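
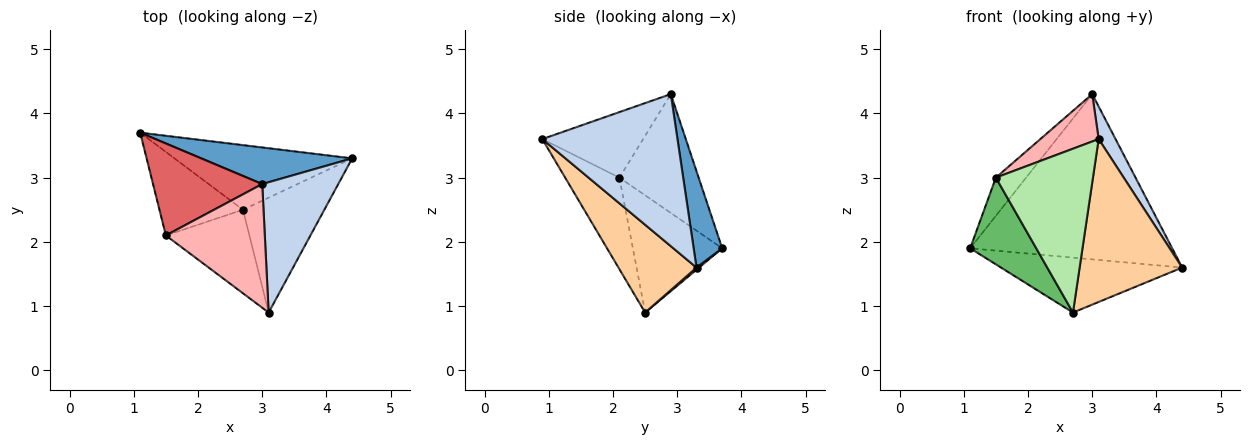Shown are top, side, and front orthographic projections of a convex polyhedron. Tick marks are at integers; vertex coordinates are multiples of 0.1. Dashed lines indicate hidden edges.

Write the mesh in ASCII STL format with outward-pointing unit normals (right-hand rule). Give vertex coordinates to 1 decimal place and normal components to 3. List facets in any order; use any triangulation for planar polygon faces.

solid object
 facet normal 0.137 0.967 0.214
  outer loop
   vertex 3.0 2.9 4.3
   vertex 4.4 3.3 1.6
   vertex 1.1 3.7 1.9
  endloop
 endfacet
 facet normal 0.889 -0.111 0.444
  outer loop
   vertex 3.0 2.9 4.3
   vertex 3.1 0.9 3.6
   vertex 4.4 3.3 1.6
  endloop
 endfacet
 facet normal 0.009 0.647 -0.762
  outer loop
   vertex 2.7 2.5 0.9
   vertex 1.1 3.7 1.9
   vertex 4.4 3.3 1.6
  endloop
 endfacet
 facet normal 0.528 -0.694 -0.489
  outer loop
   vertex 2.7 2.5 0.9
   vertex 4.4 3.3 1.6
   vertex 3.1 0.9 3.6
  endloop
 endfacet
 facet normal -0.698 -0.516 -0.497
  outer loop
   vertex 1.5 2.1 3.0
   vertex 1.1 3.7 1.9
   vertex 2.7 2.5 0.9
  endloop
 endfacet
 facet normal -0.446 -0.798 -0.407
  outer loop
   vertex 1.5 2.1 3.0
   vertex 2.7 2.5 0.9
   vertex 3.1 0.9 3.6
  endloop
 endfacet
 facet normal -0.709 0.271 0.651
  outer loop
   vertex 1.5 2.1 3.0
   vertex 3.0 2.9 4.3
   vertex 1.1 3.7 1.9
  endloop
 endfacet
 facet normal -0.526 -0.304 0.794
  outer loop
   vertex 1.5 2.1 3.0
   vertex 3.1 0.9 3.6
   vertex 3.0 2.9 4.3
  endloop
 endfacet
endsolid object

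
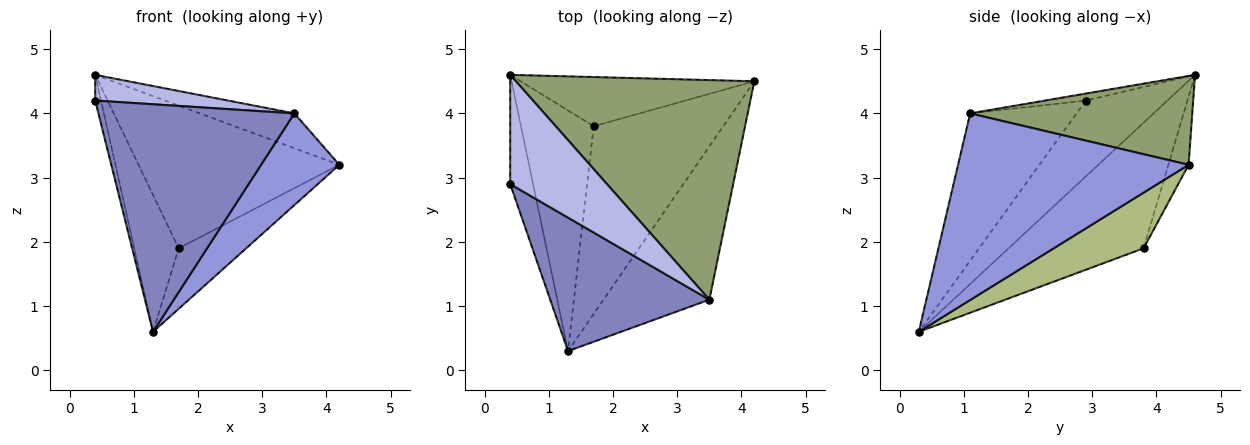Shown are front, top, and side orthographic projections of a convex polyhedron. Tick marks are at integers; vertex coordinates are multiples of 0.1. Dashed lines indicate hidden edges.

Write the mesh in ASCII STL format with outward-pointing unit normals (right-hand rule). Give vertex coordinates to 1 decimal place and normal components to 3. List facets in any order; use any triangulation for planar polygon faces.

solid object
 facet normal -0.955 0.068 -0.288
  outer loop
   vertex 0.4 4.6 4.6
   vertex 1.3 0.3 0.6
   vertex 0.4 2.9 4.2
  endloop
 endfacet
 facet normal -0.424 -0.781 0.458
  outer loop
   vertex 3.5 1.1 4.0
   vertex 0.4 2.9 4.2
   vertex 1.3 0.3 0.6
  endloop
 endfacet
 facet normal 0.834 -0.283 -0.473
  outer loop
   vertex 3.5 1.1 4.0
   vertex 1.3 0.3 0.6
   vertex 4.2 4.5 3.2
  endloop
 endfacet
 facet normal -0.070 -0.228 0.971
  outer loop
   vertex 3.5 1.1 4.0
   vertex 0.4 4.6 4.6
   vertex 0.4 2.9 4.2
  endloop
 endfacet
 facet normal 0.345 0.147 0.927
  outer loop
   vertex 3.5 1.1 4.0
   vertex 4.2 4.5 3.2
   vertex 0.4 4.6 4.6
  endloop
 endfacet
 facet normal 0.379 0.284 -0.881
  outer loop
   vertex 1.7 3.8 1.9
   vertex 4.2 4.5 3.2
   vertex 1.3 0.3 0.6
  endloop
 endfacet
 facet normal -0.095 0.941 -0.324
  outer loop
   vertex 1.7 3.8 1.9
   vertex 0.4 4.6 4.6
   vertex 4.2 4.5 3.2
  endloop
 endfacet
 facet normal -0.832 0.274 -0.482
  outer loop
   vertex 1.7 3.8 1.9
   vertex 1.3 0.3 0.6
   vertex 0.4 4.6 4.6
  endloop
 endfacet
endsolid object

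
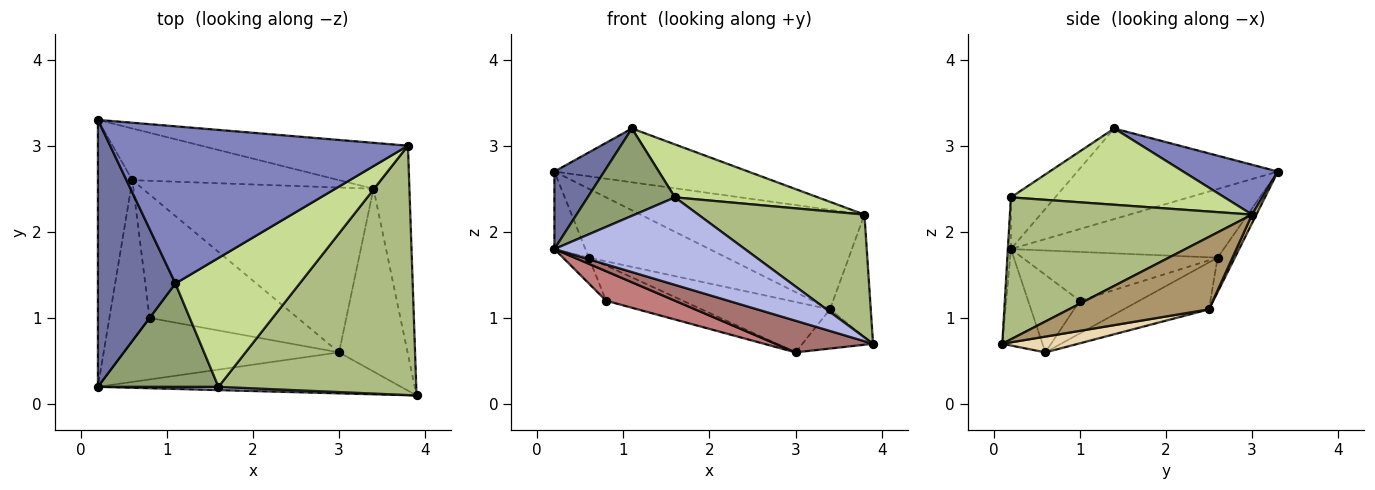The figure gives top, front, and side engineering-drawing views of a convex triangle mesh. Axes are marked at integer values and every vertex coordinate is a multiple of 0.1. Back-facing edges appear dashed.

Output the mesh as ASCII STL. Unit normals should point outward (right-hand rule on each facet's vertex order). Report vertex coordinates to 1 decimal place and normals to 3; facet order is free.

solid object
 facet normal -0.747 -0.185 0.639
  outer loop
   vertex 1.1 1.4 3.2
   vertex 0.2 3.3 2.7
   vertex 0.2 0.2 1.8
  endloop
 endfacet
 facet normal 0.156 0.320 0.934
  outer loop
   vertex 3.8 3.0 2.2
   vertex 0.2 3.3 2.7
   vertex 1.1 1.4 3.2
  endloop
 endfacet
 facet normal -0.886 0.129 -0.445
  outer loop
   vertex 0.6 2.6 1.7
   vertex 0.2 0.2 1.8
   vertex 0.2 3.3 2.7
  endloop
 endfacet
 facet normal -0.016 -0.999 0.037
  outer loop
   vertex 1.6 0.2 2.4
   vertex 0.2 0.2 1.8
   vertex 3.9 0.1 0.7
  endloop
 endfacet
 facet normal -0.311 -0.614 0.726
  outer loop
   vertex 1.6 0.2 2.4
   vertex 1.1 1.4 3.2
   vertex 0.2 0.2 1.8
  endloop
 endfacet
 facet normal 0.541 -0.371 0.754
  outer loop
   vertex 1.6 0.2 2.4
   vertex 3.9 0.1 0.7
   vertex 3.8 3.0 2.2
  endloop
 endfacet
 facet normal 0.494 -0.330 0.804
  outer loop
   vertex 1.6 0.2 2.4
   vertex 3.8 3.0 2.2
   vertex 1.1 1.4 3.2
  endloop
 endfacet
 facet normal -0.768 0.102 -0.632
  outer loop
   vertex 0.8 1.0 1.2
   vertex 0.2 0.2 1.8
   vertex 0.6 2.6 1.7
  endloop
 endfacet
 facet normal 0.867 0.252 -0.430
  outer loop
   vertex 3.4 2.5 1.1
   vertex 3.8 3.0 2.2
   vertex 3.9 0.1 0.7
  endloop
 endfacet
 facet normal 0.017 0.908 -0.419
  outer loop
   vertex 3.4 2.5 1.1
   vertex 0.2 3.3 2.7
   vertex 3.8 3.0 2.2
  endloop
 endfacet
 facet normal -0.100 0.796 -0.597
  outer loop
   vertex 3.4 2.5 1.1
   vertex 0.6 2.6 1.7
   vertex 0.2 3.3 2.7
  endloop
 endfacet
 facet normal 0.220 0.205 -0.954
  outer loop
   vertex 3.0 0.6 0.6
   vertex 3.4 2.5 1.1
   vertex 3.9 0.1 0.7
  endloop
 endfacet
 facet normal -0.244 -0.593 -0.767
  outer loop
   vertex 3.0 0.6 0.6
   vertex 3.9 0.1 0.7
   vertex 0.2 0.2 1.8
  endloop
 endfacet
 facet normal -0.309 -0.412 -0.857
  outer loop
   vertex 3.0 0.6 0.6
   vertex 0.2 0.2 1.8
   vertex 0.8 1.0 1.2
  endloop
 endfacet
 facet normal -0.208 0.268 -0.941
  outer loop
   vertex 3.0 0.6 0.6
   vertex 0.8 1.0 1.2
   vertex 0.6 2.6 1.7
  endloop
 endfacet
 facet normal -0.191 0.287 -0.939
  outer loop
   vertex 3.0 0.6 0.6
   vertex 0.6 2.6 1.7
   vertex 3.4 2.5 1.1
  endloop
 endfacet
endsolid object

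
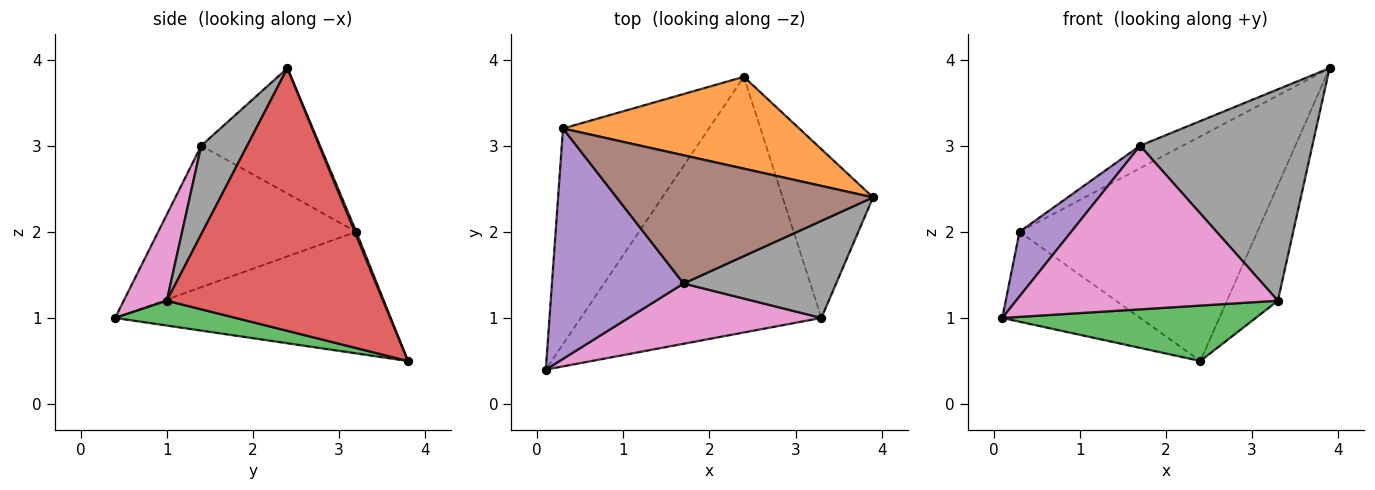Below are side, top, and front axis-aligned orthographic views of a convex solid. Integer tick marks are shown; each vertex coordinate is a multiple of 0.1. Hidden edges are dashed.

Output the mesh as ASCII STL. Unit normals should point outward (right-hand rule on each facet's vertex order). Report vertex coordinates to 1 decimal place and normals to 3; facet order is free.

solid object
 facet normal -0.610 0.305 -0.732
  outer loop
   vertex 0.3 3.2 2.0
   vertex 2.4 3.8 0.5
   vertex 0.1 0.4 1.0
  endloop
 endfacet
 facet normal 0.006 0.926 0.379
  outer loop
   vertex 0.3 3.2 2.0
   vertex 3.9 2.4 3.9
   vertex 2.4 3.8 0.5
  endloop
 endfacet
 facet normal 0.100 -0.211 -0.972
  outer loop
   vertex 3.3 1.0 1.2
   vertex 0.1 0.4 1.0
   vertex 2.4 3.8 0.5
  endloop
 endfacet
 facet normal 0.923 0.217 -0.318
  outer loop
   vertex 3.3 1.0 1.2
   vertex 2.4 3.8 0.5
   vertex 3.9 2.4 3.9
  endloop
 endfacet
 facet normal -0.719 -0.188 0.669
  outer loop
   vertex 1.7 1.4 3.0
   vertex 0.3 3.2 2.0
   vertex 0.1 0.4 1.0
  endloop
 endfacet
 facet normal -0.434 0.156 0.887
  outer loop
   vertex 1.7 1.4 3.0
   vertex 3.9 2.4 3.9
   vertex 0.3 3.2 2.0
  endloop
 endfacet
 facet normal 0.153 -0.927 0.342
  outer loop
   vertex 1.7 1.4 3.0
   vertex 0.1 0.4 1.0
   vertex 3.3 1.0 1.2
  endloop
 endfacet
 facet normal 0.236 -0.883 0.406
  outer loop
   vertex 1.7 1.4 3.0
   vertex 3.3 1.0 1.2
   vertex 3.9 2.4 3.9
  endloop
 endfacet
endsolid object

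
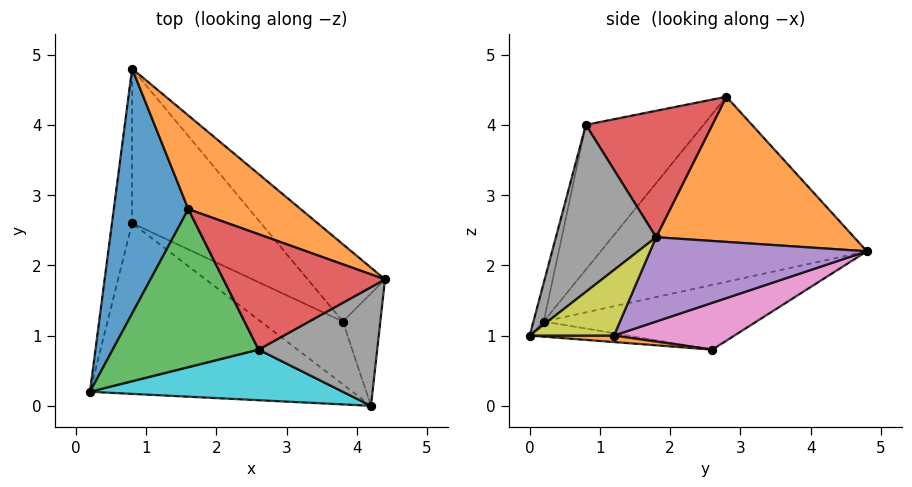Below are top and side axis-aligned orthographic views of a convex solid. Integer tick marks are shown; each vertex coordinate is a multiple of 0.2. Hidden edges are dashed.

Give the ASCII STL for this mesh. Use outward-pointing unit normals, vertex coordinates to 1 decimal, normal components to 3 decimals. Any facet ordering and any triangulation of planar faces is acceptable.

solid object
 facet normal -0.927 0.040 0.373
  outer loop
   vertex 1.6 2.8 4.4
   vertex 0.8 4.8 2.2
   vertex 0.2 0.2 1.2
  endloop
 endfacet
 facet normal 0.562 0.703 0.435
  outer loop
   vertex 1.6 2.8 4.4
   vertex 4.4 1.8 2.4
   vertex 0.8 4.8 2.2
  endloop
 endfacet
 facet normal -0.632 -0.443 0.636
  outer loop
   vertex 2.6 0.8 4.0
   vertex 1.6 2.8 4.4
   vertex 0.2 0.2 1.2
  endloop
 endfacet
 facet normal 0.609 0.149 0.779
  outer loop
   vertex 2.6 0.8 4.0
   vertex 4.4 1.8 2.4
   vertex 1.6 2.8 4.4
  endloop
 endfacet
 facet normal 0.565 0.643 -0.518
  outer loop
   vertex 3.8 1.2 1.0
   vertex 0.8 4.8 2.2
   vertex 4.4 1.8 2.4
  endloop
 endfacet
 facet normal -0.938 0.186 -0.292
  outer loop
   vertex 0.8 2.6 0.8
   vertex 0.2 0.2 1.2
   vertex 0.8 4.8 2.2
  endloop
 endfacet
 facet normal 0.293 0.513 -0.807
  outer loop
   vertex 0.8 2.6 0.8
   vertex 0.8 4.8 2.2
   vertex 3.8 1.2 1.0
  endloop
 endfacet
 facet normal 0.717 -0.476 0.509
  outer loop
   vertex 4.2 0.0 1.0
   vertex 4.4 1.8 2.4
   vertex 2.6 0.8 4.0
  endloop
 endfacet
 facet normal 0.834 0.278 -0.477
  outer loop
   vertex 4.2 0.0 1.0
   vertex 3.8 1.2 1.0
   vertex 4.4 1.8 2.4
  endloop
 endfacet
 facet normal -0.037 -0.970 0.239
  outer loop
   vertex 4.2 0.0 1.0
   vertex 2.6 0.8 4.0
   vertex 0.2 0.2 1.2
  endloop
 endfacet
 facet normal -0.057 -0.150 -0.987
  outer loop
   vertex 4.2 0.0 1.0
   vertex 0.2 0.2 1.2
   vertex 0.8 2.6 0.8
  endloop
 endfacet
 facet normal 0.079 0.026 -0.997
  outer loop
   vertex 4.2 0.0 1.0
   vertex 0.8 2.6 0.8
   vertex 3.8 1.2 1.0
  endloop
 endfacet
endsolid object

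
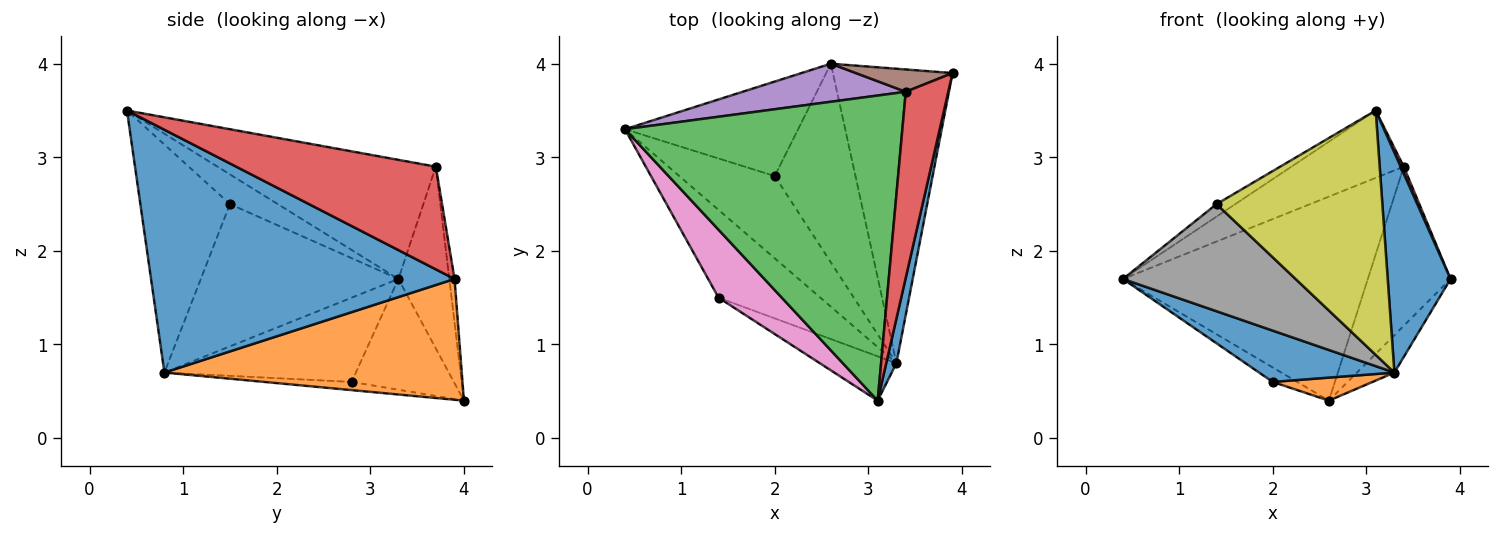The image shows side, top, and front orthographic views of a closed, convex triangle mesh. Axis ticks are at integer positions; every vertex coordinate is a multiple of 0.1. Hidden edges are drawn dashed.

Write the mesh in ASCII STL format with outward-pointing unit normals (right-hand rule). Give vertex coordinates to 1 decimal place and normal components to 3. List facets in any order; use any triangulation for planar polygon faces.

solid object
 facet normal 0.978 -0.203 0.041
  outer loop
   vertex 3.3 0.8 0.7
   vertex 3.9 3.9 1.7
   vertex 3.1 0.4 3.5
  endloop
 endfacet
 facet normal 0.708 0.089 -0.701
  outer loop
   vertex 3.3 0.8 0.7
   vertex 2.6 4.0 0.4
   vertex 3.9 3.9 1.7
  endloop
 endfacet
 facet normal -0.387 0.199 0.900
  outer loop
   vertex 3.4 3.7 2.9
   vertex 0.4 3.3 1.7
   vertex 3.1 0.4 3.5
  endloop
 endfacet
 facet normal 0.924 -0.014 0.383
  outer loop
   vertex 3.4 3.7 2.9
   vertex 3.1 0.4 3.5
   vertex 3.9 3.9 1.7
  endloop
 endfacet
 facet normal -0.200 0.963 0.180
  outer loop
   vertex 3.4 3.7 2.9
   vertex 2.6 4.0 0.4
   vertex 0.4 3.3 1.7
  endloop
 endfacet
 facet normal -0.063 0.988 0.139
  outer loop
   vertex 3.4 3.7 2.9
   vertex 3.9 3.9 1.7
   vertex 2.6 4.0 0.4
  endloop
 endfacet
 facet normal -0.419 0.164 0.893
  outer loop
   vertex 1.4 1.5 2.5
   vertex 3.1 0.4 3.5
   vertex 0.4 3.3 1.7
  endloop
 endfacet
 facet normal -0.663 -0.579 -0.474
  outer loop
   vertex 1.4 1.5 2.5
   vertex 0.4 3.3 1.7
   vertex 3.3 0.8 0.7
  endloop
 endfacet
 facet normal -0.469 -0.869 -0.158
  outer loop
   vertex 1.4 1.5 2.5
   vertex 3.3 0.8 0.7
   vertex 3.1 0.4 3.5
  endloop
 endfacet
 facet normal -0.534 0.128 -0.835
  outer loop
   vertex 2.0 2.8 0.6
   vertex 0.4 3.3 1.7
   vertex 2.6 4.0 0.4
  endloop
 endfacet
 facet normal -0.599 -0.424 -0.679
  outer loop
   vertex 2.0 2.8 0.6
   vertex 3.3 0.8 0.7
   vertex 0.4 3.3 1.7
  endloop
 endfacet
 facet normal -0.100 -0.115 -0.988
  outer loop
   vertex 2.0 2.8 0.6
   vertex 2.6 4.0 0.4
   vertex 3.3 0.8 0.7
  endloop
 endfacet
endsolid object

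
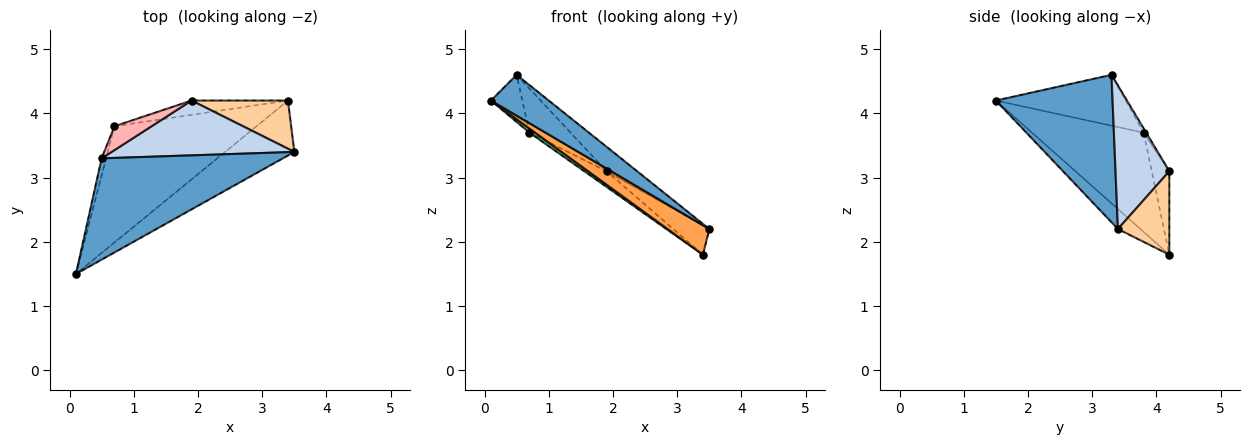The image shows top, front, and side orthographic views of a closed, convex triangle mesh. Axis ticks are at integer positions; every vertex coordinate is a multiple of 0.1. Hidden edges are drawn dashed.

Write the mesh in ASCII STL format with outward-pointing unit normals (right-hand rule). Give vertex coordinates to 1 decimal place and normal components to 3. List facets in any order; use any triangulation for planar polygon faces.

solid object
 facet normal 0.602 -0.298 0.740
  outer loop
   vertex 0.5 3.3 4.6
   vertex 0.1 1.5 4.2
   vertex 3.5 3.4 2.2
  endloop
 endfacet
 facet normal 0.583 0.331 0.742
  outer loop
   vertex 0.5 3.3 4.6
   vertex 3.5 3.4 2.2
   vertex 1.9 4.2 3.1
  endloop
 endfacet
 facet normal -0.247 -0.458 -0.854
  outer loop
   vertex 3.4 4.2 1.8
   vertex 3.5 3.4 2.2
   vertex 0.1 1.5 4.2
  endloop
 endfacet
 facet normal 0.595 0.418 0.687
  outer loop
   vertex 3.4 4.2 1.8
   vertex 1.9 4.2 3.1
   vertex 3.5 3.4 2.2
  endloop
 endfacet
 facet normal -0.572 -0.029 -0.819
  outer loop
   vertex 0.7 3.8 3.7
   vertex 3.4 4.2 1.8
   vertex 0.1 1.5 4.2
  endloop
 endfacet
 facet normal -0.504 0.639 -0.581
  outer loop
   vertex 0.7 3.8 3.7
   vertex 1.9 4.2 3.1
   vertex 3.4 4.2 1.8
  endloop
 endfacet
 facet normal -0.968 0.234 -0.085
  outer loop
   vertex 0.7 3.8 3.7
   vertex 0.1 1.5 4.2
   vertex 0.5 3.3 4.6
  endloop
 endfacet
 facet normal -0.055 0.878 0.476
  outer loop
   vertex 0.7 3.8 3.7
   vertex 0.5 3.3 4.6
   vertex 1.9 4.2 3.1
  endloop
 endfacet
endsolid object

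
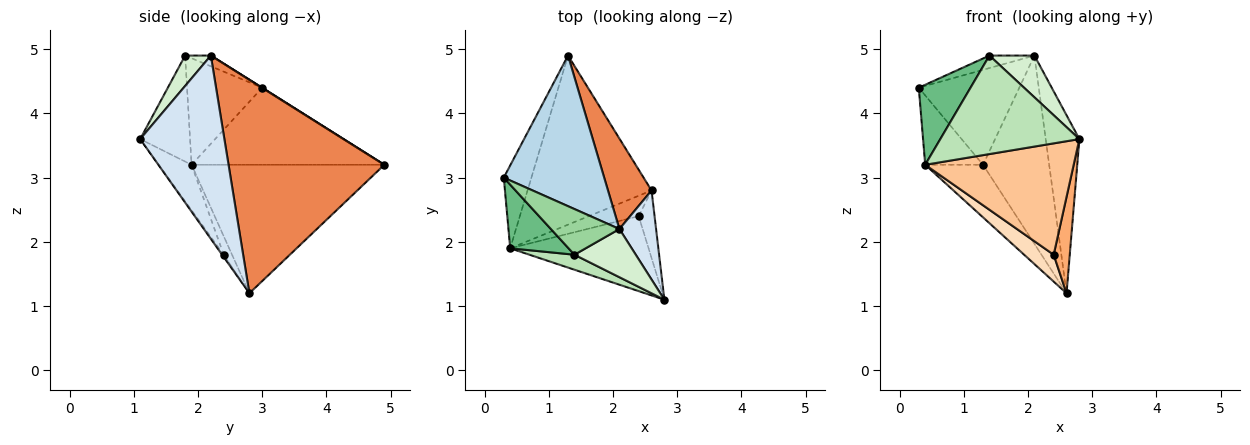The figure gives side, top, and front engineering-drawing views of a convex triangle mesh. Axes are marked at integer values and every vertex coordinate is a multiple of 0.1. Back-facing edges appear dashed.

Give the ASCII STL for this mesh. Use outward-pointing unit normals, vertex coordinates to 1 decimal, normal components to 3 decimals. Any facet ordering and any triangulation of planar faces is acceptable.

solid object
 facet normal -0.906 0.272 -0.325
  outer loop
   vertex 0.4 1.9 3.2
   vertex 0.3 3.0 4.4
   vertex 1.3 4.9 3.2
  endloop
 endfacet
 facet normal -0.703 0.211 -0.679
  outer loop
   vertex 0.4 1.9 3.2
   vertex 1.3 4.9 3.2
   vertex 2.6 2.8 1.2
  endloop
 endfacet
 facet normal 0.002 0.533 0.846
  outer loop
   vertex 2.1 2.2 4.9
   vertex 1.3 4.9 3.2
   vertex 0.3 3.0 4.4
  endloop
 endfacet
 facet normal 0.913 0.365 0.183
  outer loop
   vertex 2.1 2.2 4.9
   vertex 2.8 1.1 3.6
   vertex 2.6 2.8 1.2
  endloop
 endfacet
 facet normal 0.905 0.384 0.185
  outer loop
   vertex 2.1 2.2 4.9
   vertex 2.6 2.8 1.2
   vertex 1.3 4.9 3.2
  endloop
 endfacet
 facet normal -0.082 -0.816 -0.572
  outer loop
   vertex 2.4 2.4 1.8
   vertex 2.6 2.8 1.2
   vertex 2.8 1.1 3.6
  endloop
 endfacet
 facet normal -0.180 -0.816 -0.549
  outer loop
   vertex 2.4 2.4 1.8
   vertex 2.8 1.1 3.6
   vertex 0.4 1.9 3.2
  endloop
 endfacet
 facet normal -0.219 -0.776 -0.591
  outer loop
   vertex 2.4 2.4 1.8
   vertex 0.4 1.9 3.2
   vertex 2.6 2.8 1.2
  endloop
 endfacet
 facet normal -0.751 -0.517 0.411
  outer loop
   vertex 1.4 1.8 4.9
   vertex 0.3 3.0 4.4
   vertex 0.4 1.9 3.2
  endloop
 endfacet
 facet normal -0.149 0.261 0.954
  outer loop
   vertex 1.4 1.8 4.9
   vertex 2.1 2.2 4.9
   vertex 0.3 3.0 4.4
  endloop
 endfacet
 facet normal -0.334 -0.932 0.142
  outer loop
   vertex 1.4 1.8 4.9
   vertex 0.4 1.9 3.2
   vertex 2.8 1.1 3.6
  endloop
 endfacet
 facet normal 0.351 -0.613 0.708
  outer loop
   vertex 1.4 1.8 4.9
   vertex 2.8 1.1 3.6
   vertex 2.1 2.2 4.9
  endloop
 endfacet
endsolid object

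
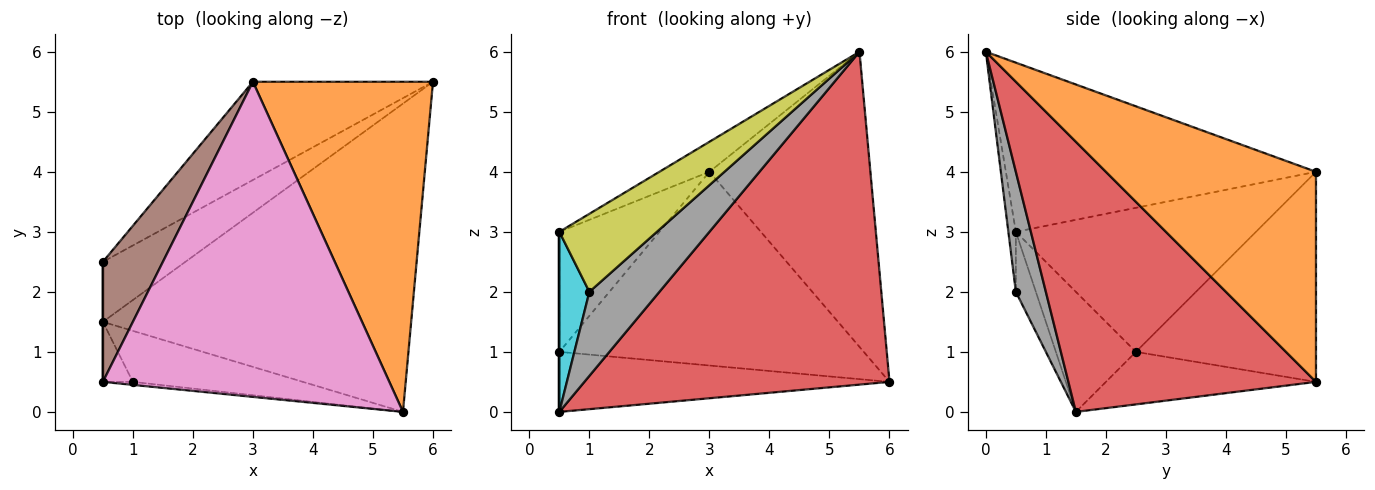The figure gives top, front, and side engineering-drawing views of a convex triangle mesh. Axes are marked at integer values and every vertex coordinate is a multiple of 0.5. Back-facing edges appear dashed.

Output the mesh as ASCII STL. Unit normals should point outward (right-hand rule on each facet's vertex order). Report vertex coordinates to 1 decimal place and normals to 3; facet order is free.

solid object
 facet normal -0.467 0.789 -0.400
  outer loop
   vertex 3.0 5.5 4.0
   vertex 6.0 5.5 0.5
   vertex 0.5 2.5 1.0
  endloop
 endfacet
 facet normal 0.656 0.503 0.563
  outer loop
   vertex 3.0 5.5 4.0
   vertex 5.5 0.0 6.0
   vertex 6.0 5.5 0.5
  endloop
 endfacet
 facet normal -0.410 0.645 -0.645
  outer loop
   vertex 0.5 1.5 0.0
   vertex 0.5 2.5 1.0
   vertex 6.0 5.5 0.5
  endloop
 endfacet
 facet normal 0.512 -0.630 -0.584
  outer loop
   vertex 0.5 1.5 0.0
   vertex 6.0 5.5 0.5
   vertex 5.5 0.0 6.0
  endloop
 endfacet
 facet normal -1.000 0.000 0.000
  outer loop
   vertex 0.5 0.5 3.0
   vertex 0.5 2.5 1.0
   vertex 0.5 1.5 0.0
  endloop
 endfacet
 facet normal -0.862 0.359 0.359
  outer loop
   vertex 0.5 0.5 3.0
   vertex 3.0 5.5 4.0
   vertex 0.5 2.5 1.0
  endloop
 endfacet
 facet normal -0.507 0.082 0.858
  outer loop
   vertex 0.5 0.5 3.0
   vertex 5.5 0.0 6.0
   vertex 3.0 5.5 4.0
  endloop
 endfacet
 facet normal 0.344 -0.803 -0.487
  outer loop
   vertex 1.0 0.5 2.0
   vertex 0.5 1.5 0.0
   vertex 5.5 0.0 6.0
  endloop
 endfacet
 facet normal -0.077 -0.996 -0.038
  outer loop
   vertex 1.0 0.5 2.0
   vertex 5.5 0.0 6.0
   vertex 0.5 0.5 3.0
  endloop
 endfacet
 facet normal -0.535 -0.802 -0.267
  outer loop
   vertex 1.0 0.5 2.0
   vertex 0.5 0.5 3.0
   vertex 0.5 1.5 0.0
  endloop
 endfacet
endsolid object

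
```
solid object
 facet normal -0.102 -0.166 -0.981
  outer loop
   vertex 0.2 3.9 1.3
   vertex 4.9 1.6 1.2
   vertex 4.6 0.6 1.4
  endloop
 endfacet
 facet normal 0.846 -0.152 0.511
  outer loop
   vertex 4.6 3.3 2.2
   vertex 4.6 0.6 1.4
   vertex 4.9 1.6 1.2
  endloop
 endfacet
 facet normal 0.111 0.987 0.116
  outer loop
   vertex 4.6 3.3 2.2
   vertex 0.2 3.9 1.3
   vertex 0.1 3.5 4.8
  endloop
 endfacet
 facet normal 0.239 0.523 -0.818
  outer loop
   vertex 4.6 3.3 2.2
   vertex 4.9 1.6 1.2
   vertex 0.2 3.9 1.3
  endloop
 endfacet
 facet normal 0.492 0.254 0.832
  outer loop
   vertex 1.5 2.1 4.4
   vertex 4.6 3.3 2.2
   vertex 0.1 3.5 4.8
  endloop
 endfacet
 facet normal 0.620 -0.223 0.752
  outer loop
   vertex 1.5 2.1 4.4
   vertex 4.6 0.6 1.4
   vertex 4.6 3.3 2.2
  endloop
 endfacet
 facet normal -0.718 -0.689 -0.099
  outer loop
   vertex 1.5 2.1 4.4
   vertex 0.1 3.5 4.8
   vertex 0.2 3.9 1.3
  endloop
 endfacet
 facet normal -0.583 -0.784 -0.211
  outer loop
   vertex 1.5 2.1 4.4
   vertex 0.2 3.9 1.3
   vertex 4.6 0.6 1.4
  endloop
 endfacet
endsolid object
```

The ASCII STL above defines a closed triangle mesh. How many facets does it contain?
8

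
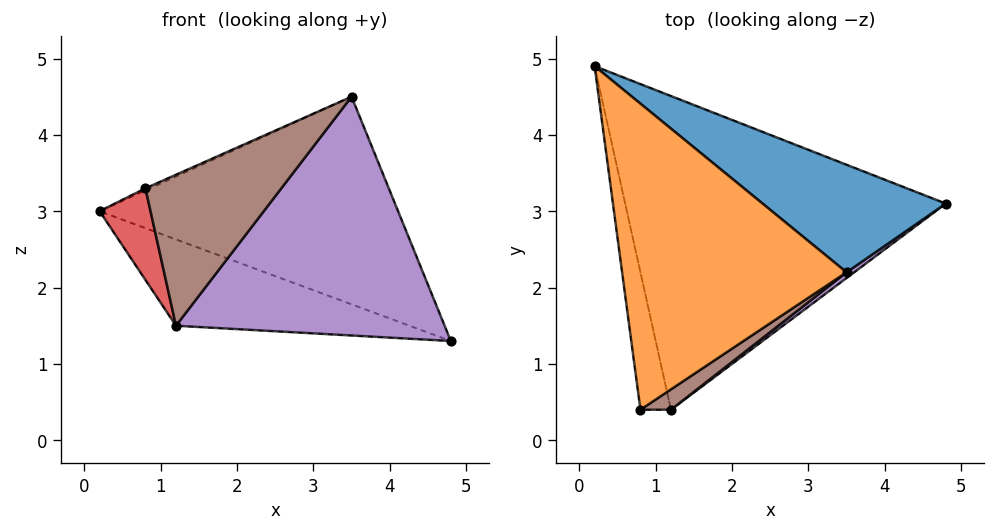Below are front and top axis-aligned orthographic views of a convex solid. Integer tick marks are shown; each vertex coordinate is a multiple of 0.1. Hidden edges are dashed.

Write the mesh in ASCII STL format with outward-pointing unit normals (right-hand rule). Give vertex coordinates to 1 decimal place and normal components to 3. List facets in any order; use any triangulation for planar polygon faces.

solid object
 facet normal 0.460 0.789 0.408
  outer loop
   vertex 3.5 2.2 4.5
   vertex 4.8 3.1 1.3
   vertex 0.2 4.9 3.0
  endloop
 endfacet
 facet normal -0.410 0.006 0.912
  outer loop
   vertex 3.5 2.2 4.5
   vertex 0.2 4.9 3.0
   vertex 0.8 0.4 3.3
  endloop
 endfacet
 facet normal -0.245 0.257 -0.935
  outer loop
   vertex 1.2 0.4 1.5
   vertex 0.2 4.9 3.0
   vertex 4.8 3.1 1.3
  endloop
 endfacet
 facet normal -0.966 -0.143 -0.215
  outer loop
   vertex 1.2 0.4 1.5
   vertex 0.8 0.4 3.3
   vertex 0.2 4.9 3.0
  endloop
 endfacet
 facet normal 0.601 -0.799 0.019
  outer loop
   vertex 1.2 0.4 1.5
   vertex 4.8 3.1 1.3
   vertex 3.5 2.2 4.5
  endloop
 endfacet
 facet normal 0.515 -0.849 0.115
  outer loop
   vertex 1.2 0.4 1.5
   vertex 3.5 2.2 4.5
   vertex 0.8 0.4 3.3
  endloop
 endfacet
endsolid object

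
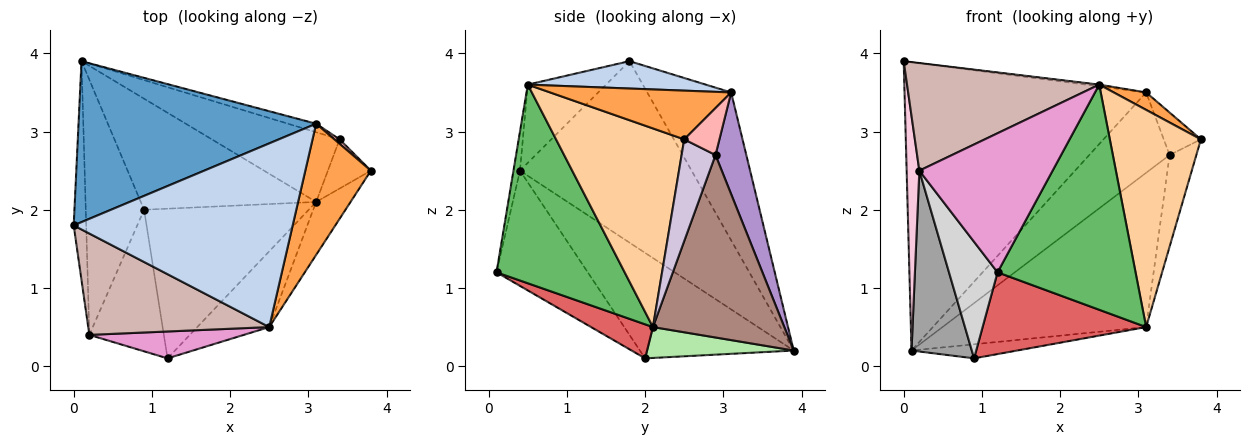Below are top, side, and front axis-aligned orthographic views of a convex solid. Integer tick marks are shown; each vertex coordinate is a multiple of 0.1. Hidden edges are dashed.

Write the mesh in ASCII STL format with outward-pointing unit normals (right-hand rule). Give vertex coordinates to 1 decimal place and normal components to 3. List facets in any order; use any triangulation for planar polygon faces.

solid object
 facet normal -0.290 0.836 0.466
  outer loop
   vertex 3.1 3.1 3.5
   vertex 0.1 3.9 0.2
   vertex 0.0 1.8 3.9
  endloop
 endfacet
 facet normal 0.124 0.010 0.992
  outer loop
   vertex 2.5 0.5 3.6
   vertex 3.1 3.1 3.5
   vertex 0.0 1.8 3.9
  endloop
 endfacet
 facet normal 0.593 -0.106 0.798
  outer loop
   vertex 2.5 0.5 3.6
   vertex 3.8 2.5 2.9
   vertex 3.1 3.1 3.5
  endloop
 endfacet
 facet normal 0.807 -0.574 -0.140
  outer loop
   vertex 2.5 0.5 3.6
   vertex 3.1 2.1 0.5
   vertex 3.8 2.5 2.9
  endloop
 endfacet
 facet normal 0.661 -0.711 -0.239
  outer loop
   vertex 2.5 0.5 3.6
   vertex 1.2 0.1 1.2
   vertex 3.1 2.1 0.5
  endloop
 endfacet
 facet normal 0.172 0.124 -0.977
  outer loop
   vertex 0.9 2.0 0.1
   vertex 0.1 3.9 0.2
   vertex 3.1 2.1 0.5
  endloop
 endfacet
 facet normal 0.178 -0.472 -0.863
  outer loop
   vertex 0.9 2.0 0.1
   vertex 3.1 2.1 0.5
   vertex 1.2 0.1 1.2
  endloop
 endfacet
 facet normal 0.686 0.724 0.076
  outer loop
   vertex 3.4 2.9 2.7
   vertex 3.1 3.1 3.5
   vertex 3.8 2.5 2.9
  endloop
 endfacet
 facet normal 0.356 0.929 -0.099
  outer loop
   vertex 3.4 2.9 2.7
   vertex 0.1 3.9 0.2
   vertex 3.1 3.1 3.5
  endloop
 endfacet
 facet normal 0.745 0.588 -0.315
  outer loop
   vertex 3.4 2.9 2.7
   vertex 3.8 2.5 2.9
   vertex 3.1 2.1 0.5
  endloop
 endfacet
 facet normal 0.507 0.786 -0.355
  outer loop
   vertex 3.4 2.9 2.7
   vertex 3.1 2.1 0.5
   vertex 0.1 3.9 0.2
  endloop
 endfacet
 facet normal -0.284 -0.698 0.657
  outer loop
   vertex 0.2 0.4 2.5
   vertex 2.5 0.5 3.6
   vertex 0.0 1.8 3.9
  endloop
 endfacet
 facet normal -0.048 -0.981 0.189
  outer loop
   vertex 0.2 0.4 2.5
   vertex 1.2 0.1 1.2
   vertex 2.5 0.5 3.6
  endloop
 endfacet
 facet normal -0.995 -0.074 -0.069
  outer loop
   vertex 0.2 0.4 2.5
   vertex 0.0 1.8 3.9
   vertex 0.1 3.9 0.2
  endloop
 endfacet
 facet normal -0.828 -0.324 -0.458
  outer loop
   vertex 0.2 0.4 2.5
   vertex 0.1 3.9 0.2
   vertex 0.9 2.0 0.1
  endloop
 endfacet
 facet normal -0.767 -0.408 -0.496
  outer loop
   vertex 0.2 0.4 2.5
   vertex 0.9 2.0 0.1
   vertex 1.2 0.1 1.2
  endloop
 endfacet
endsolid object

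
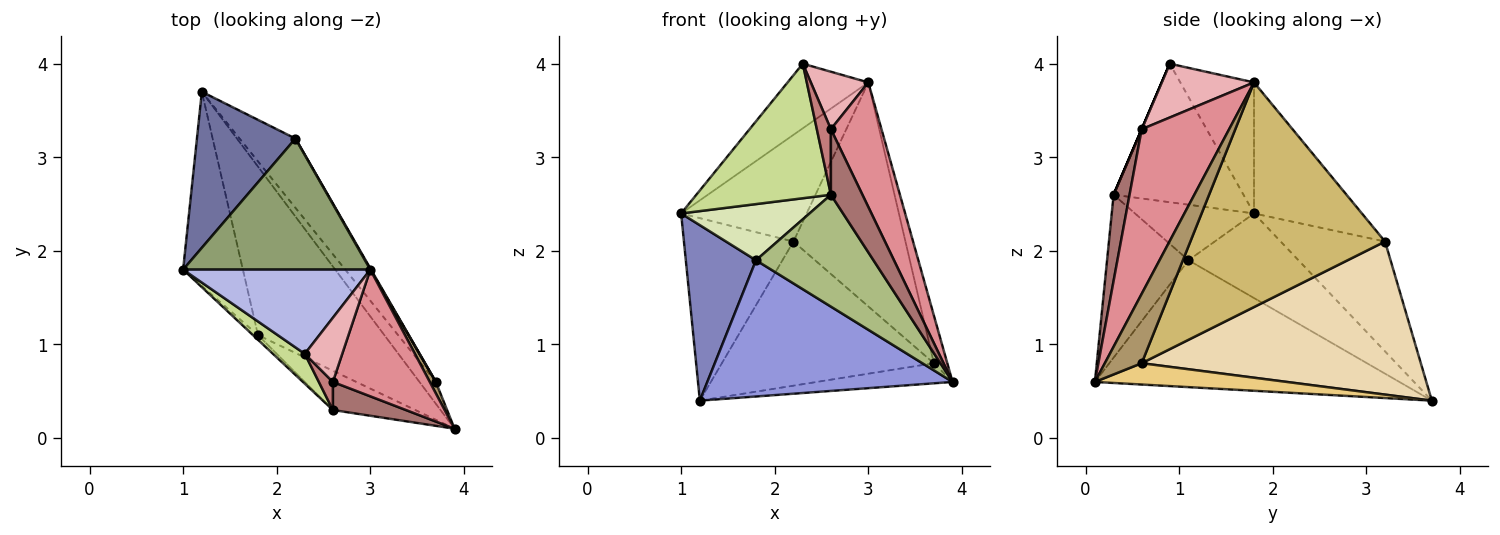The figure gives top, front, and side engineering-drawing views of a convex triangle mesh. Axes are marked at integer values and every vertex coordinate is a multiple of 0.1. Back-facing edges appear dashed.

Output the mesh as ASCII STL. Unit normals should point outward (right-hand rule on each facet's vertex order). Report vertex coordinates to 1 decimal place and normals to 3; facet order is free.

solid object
 facet normal -0.587 0.616 0.526
  outer loop
   vertex 2.2 3.2 2.1
   vertex 1.2 3.7 0.4
   vertex 1.0 1.8 2.4
  endloop
 endfacet
 facet normal -0.724 -0.462 -0.512
  outer loop
   vertex 1.8 1.1 1.9
   vertex 1.0 1.8 2.4
   vertex 1.2 3.7 0.4
  endloop
 endfacet
 facet normal -0.615 -0.496 -0.613
  outer loop
   vertex 1.8 1.1 1.9
   vertex 1.2 3.7 0.4
   vertex 3.9 0.1 0.6
  endloop
 endfacet
 facet normal -0.486 0.532 0.694
  outer loop
   vertex 3.0 1.8 3.8
   vertex 1.0 1.8 2.4
   vertex 2.3 0.9 4.0
  endloop
 endfacet
 facet normal -0.477 0.555 0.682
  outer loop
   vertex 3.0 1.8 3.8
   vertex 2.2 3.2 2.1
   vertex 1.0 1.8 2.4
  endloop
 endfacet
 facet normal -0.547 -0.790 -0.277
  outer loop
   vertex 2.6 0.3 2.6
   vertex 1.8 1.1 1.9
   vertex 3.9 0.1 0.6
  endloop
 endfacet
 facet normal -0.686 -0.711 0.158
  outer loop
   vertex 2.6 0.3 2.6
   vertex 2.3 0.9 4.0
   vertex 1.0 1.8 2.4
  endloop
 endfacet
 facet normal -0.679 -0.732 -0.061
  outer loop
   vertex 2.6 0.3 2.6
   vertex 1.0 1.8 2.4
   vertex 1.8 1.1 1.9
  endloop
 endfacet
 facet normal 0.936 0.342 0.082
  outer loop
   vertex 3.7 0.6 0.8
   vertex 3.0 1.8 3.8
   vertex 3.9 0.1 0.6
  endloop
 endfacet
 facet normal 0.867 0.499 0.003
  outer loop
   vertex 3.7 0.6 0.8
   vertex 2.2 3.2 2.1
   vertex 3.0 1.8 3.8
  endloop
 endfacet
 facet normal 0.692 0.489 -0.531
  outer loop
   vertex 3.7 0.6 0.8
   vertex 3.9 0.1 0.6
   vertex 1.2 3.7 0.4
  endloop
 endfacet
 facet normal 0.765 0.581 -0.279
  outer loop
   vertex 3.7 0.6 0.8
   vertex 1.2 3.7 0.4
   vertex 2.2 3.2 2.1
  endloop
 endfacet
 facet normal 0.421 -0.834 0.357
  outer loop
   vertex 2.6 0.6 3.3
   vertex 2.6 0.3 2.6
   vertex 3.9 0.1 0.6
  endloop
 endfacet
 facet normal 0.000 -0.919 0.394
  outer loop
   vertex 2.6 0.6 3.3
   vertex 2.3 0.9 4.0
   vertex 2.6 0.3 2.6
  endloop
 endfacet
 facet normal 0.771 -0.446 0.454
  outer loop
   vertex 2.6 0.6 3.3
   vertex 3.9 0.1 0.6
   vertex 3.0 1.8 3.8
  endloop
 endfacet
 facet normal 0.731 -0.455 0.508
  outer loop
   vertex 2.6 0.6 3.3
   vertex 3.0 1.8 3.8
   vertex 2.3 0.9 4.0
  endloop
 endfacet
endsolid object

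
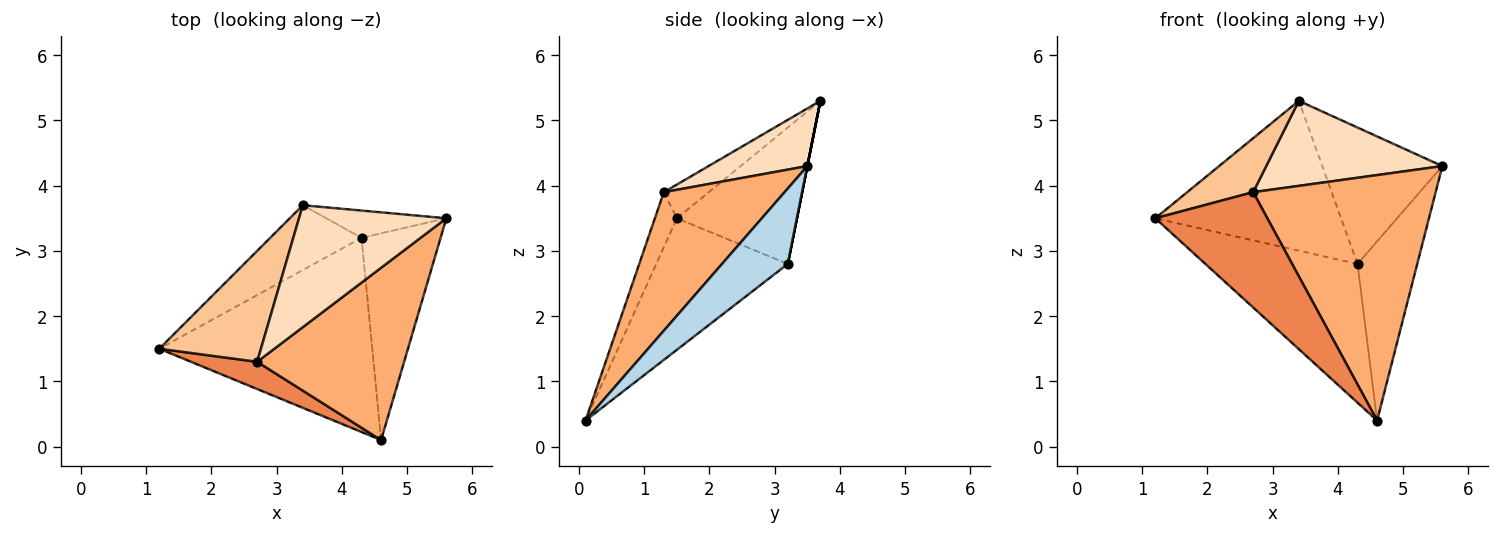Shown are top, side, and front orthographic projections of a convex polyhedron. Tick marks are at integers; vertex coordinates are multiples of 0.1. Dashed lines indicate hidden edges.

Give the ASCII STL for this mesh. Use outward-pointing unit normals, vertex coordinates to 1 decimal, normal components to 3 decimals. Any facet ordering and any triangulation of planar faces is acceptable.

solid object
 facet normal -0.449 0.519 -0.727
  outer loop
   vertex 4.3 3.2 2.8
   vertex 4.6 0.1 0.4
   vertex 1.2 1.5 3.5
  endloop
 endfacet
 facet normal -0.510 0.789 -0.342
  outer loop
   vertex 4.3 3.2 2.8
   vertex 1.2 1.5 3.5
   vertex 3.4 3.7 5.3
  endloop
 endfacet
 facet normal 0.585 0.531 -0.613
  outer loop
   vertex 4.3 3.2 2.8
   vertex 5.6 3.5 4.3
   vertex 4.6 0.1 0.4
  endloop
 endfacet
 facet normal 0.000 0.981 -0.196
  outer loop
   vertex 4.3 3.2 2.8
   vertex 3.4 3.7 5.3
   vertex 5.6 3.5 4.3
  endloop
 endfacet
 facet normal -0.188 -0.956 0.226
  outer loop
   vertex 2.7 1.3 3.9
   vertex 1.2 1.5 3.5
   vertex 4.6 0.1 0.4
  endloop
 endfacet
 facet normal 0.476 -0.720 0.505
  outer loop
   vertex 2.7 1.3 3.9
   vertex 4.6 0.1 0.4
   vertex 5.6 3.5 4.3
  endloop
 endfacet
 facet normal -0.286 -0.419 0.862
  outer loop
   vertex 2.7 1.3 3.9
   vertex 3.4 3.7 5.3
   vertex 1.2 1.5 3.5
  endloop
 endfacet
 facet normal 0.305 -0.545 0.781
  outer loop
   vertex 2.7 1.3 3.9
   vertex 5.6 3.5 4.3
   vertex 3.4 3.7 5.3
  endloop
 endfacet
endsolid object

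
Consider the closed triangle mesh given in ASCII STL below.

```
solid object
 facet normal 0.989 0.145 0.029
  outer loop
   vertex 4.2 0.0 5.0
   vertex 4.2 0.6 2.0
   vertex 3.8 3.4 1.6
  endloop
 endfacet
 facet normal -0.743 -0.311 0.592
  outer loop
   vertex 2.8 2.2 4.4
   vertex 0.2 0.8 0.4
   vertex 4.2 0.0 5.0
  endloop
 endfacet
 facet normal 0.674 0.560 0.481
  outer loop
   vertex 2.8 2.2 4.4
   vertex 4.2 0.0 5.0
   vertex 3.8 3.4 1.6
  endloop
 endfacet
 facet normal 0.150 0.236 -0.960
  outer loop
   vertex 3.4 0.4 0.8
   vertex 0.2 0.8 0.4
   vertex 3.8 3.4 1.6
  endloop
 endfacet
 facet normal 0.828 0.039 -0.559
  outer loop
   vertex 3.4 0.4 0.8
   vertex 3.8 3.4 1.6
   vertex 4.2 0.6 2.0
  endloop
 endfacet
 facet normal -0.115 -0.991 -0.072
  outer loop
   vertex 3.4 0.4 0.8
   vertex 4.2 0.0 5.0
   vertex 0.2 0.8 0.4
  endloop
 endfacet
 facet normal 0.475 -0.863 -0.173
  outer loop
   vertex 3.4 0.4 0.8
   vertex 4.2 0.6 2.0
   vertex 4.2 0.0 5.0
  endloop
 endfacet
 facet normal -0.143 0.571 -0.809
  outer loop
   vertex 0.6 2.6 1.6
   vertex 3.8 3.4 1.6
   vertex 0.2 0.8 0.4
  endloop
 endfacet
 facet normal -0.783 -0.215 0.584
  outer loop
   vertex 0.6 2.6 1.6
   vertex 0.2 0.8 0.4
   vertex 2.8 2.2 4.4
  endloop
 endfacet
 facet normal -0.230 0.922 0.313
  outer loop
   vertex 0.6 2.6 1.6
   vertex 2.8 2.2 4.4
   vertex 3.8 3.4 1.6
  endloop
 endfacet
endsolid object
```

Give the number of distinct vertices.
7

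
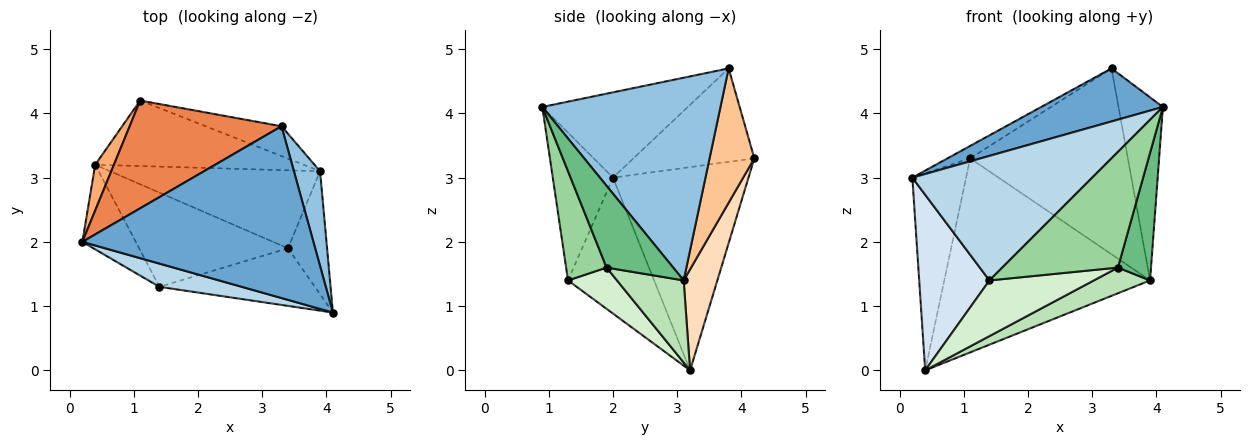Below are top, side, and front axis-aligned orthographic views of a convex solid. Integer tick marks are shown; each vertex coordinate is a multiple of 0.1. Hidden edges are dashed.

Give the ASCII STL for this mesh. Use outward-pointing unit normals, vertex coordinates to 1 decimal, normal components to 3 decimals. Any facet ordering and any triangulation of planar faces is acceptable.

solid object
 facet normal -0.333 -0.278 0.901
  outer loop
   vertex 3.3 3.8 4.7
   vertex 0.2 2.0 3.0
   vertex 4.1 0.9 4.1
  endloop
 endfacet
 facet normal 0.963 0.240 0.124
  outer loop
   vertex 3.9 3.1 1.4
   vertex 3.3 3.8 4.7
   vertex 4.1 0.9 4.1
  endloop
 endfacet
 facet normal -0.313 -0.934 0.174
  outer loop
   vertex 1.4 1.3 1.4
   vertex 4.1 0.9 4.1
   vertex 0.2 2.0 3.0
  endloop
 endfacet
 facet normal -0.741 -0.605 -0.291
  outer loop
   vertex 1.4 1.3 1.4
   vertex 0.2 2.0 3.0
   vertex 0.4 3.2 0.0
  endloop
 endfacet
 facet normal -0.522 0.098 0.848
  outer loop
   vertex 1.1 4.2 3.3
   vertex 0.2 2.0 3.0
   vertex 3.3 3.8 4.7
  endloop
 endfacet
 facet normal -0.926 0.367 0.085
  outer loop
   vertex 1.1 4.2 3.3
   vertex 0.4 3.2 0.0
   vertex 0.2 2.0 3.0
  endloop
 endfacet
 facet normal 0.270 0.951 -0.153
  outer loop
   vertex 1.1 4.2 3.3
   vertex 3.3 3.8 4.7
   vertex 3.9 3.1 1.4
  endloop
 endfacet
 facet normal 0.153 0.936 -0.316
  outer loop
   vertex 1.1 4.2 3.3
   vertex 3.9 3.1 1.4
   vertex 0.4 3.2 0.0
  endloop
 endfacet
 facet normal 0.823 -0.409 -0.394
  outer loop
   vertex 3.4 1.9 1.6
   vertex 3.9 3.1 1.4
   vertex 4.1 0.9 4.1
  endloop
 endfacet
 facet normal 0.299 -0.854 -0.425
  outer loop
   vertex 3.4 1.9 1.6
   vertex 4.1 0.9 4.1
   vertex 1.4 1.3 1.4
  endloop
 endfacet
 facet normal 0.348 -0.293 -0.890
  outer loop
   vertex 3.4 1.9 1.6
   vertex 0.4 3.2 0.0
   vertex 3.9 3.1 1.4
  endloop
 endfacet
 facet normal 0.232 -0.495 -0.837
  outer loop
   vertex 3.4 1.9 1.6
   vertex 1.4 1.3 1.4
   vertex 0.4 3.2 0.0
  endloop
 endfacet
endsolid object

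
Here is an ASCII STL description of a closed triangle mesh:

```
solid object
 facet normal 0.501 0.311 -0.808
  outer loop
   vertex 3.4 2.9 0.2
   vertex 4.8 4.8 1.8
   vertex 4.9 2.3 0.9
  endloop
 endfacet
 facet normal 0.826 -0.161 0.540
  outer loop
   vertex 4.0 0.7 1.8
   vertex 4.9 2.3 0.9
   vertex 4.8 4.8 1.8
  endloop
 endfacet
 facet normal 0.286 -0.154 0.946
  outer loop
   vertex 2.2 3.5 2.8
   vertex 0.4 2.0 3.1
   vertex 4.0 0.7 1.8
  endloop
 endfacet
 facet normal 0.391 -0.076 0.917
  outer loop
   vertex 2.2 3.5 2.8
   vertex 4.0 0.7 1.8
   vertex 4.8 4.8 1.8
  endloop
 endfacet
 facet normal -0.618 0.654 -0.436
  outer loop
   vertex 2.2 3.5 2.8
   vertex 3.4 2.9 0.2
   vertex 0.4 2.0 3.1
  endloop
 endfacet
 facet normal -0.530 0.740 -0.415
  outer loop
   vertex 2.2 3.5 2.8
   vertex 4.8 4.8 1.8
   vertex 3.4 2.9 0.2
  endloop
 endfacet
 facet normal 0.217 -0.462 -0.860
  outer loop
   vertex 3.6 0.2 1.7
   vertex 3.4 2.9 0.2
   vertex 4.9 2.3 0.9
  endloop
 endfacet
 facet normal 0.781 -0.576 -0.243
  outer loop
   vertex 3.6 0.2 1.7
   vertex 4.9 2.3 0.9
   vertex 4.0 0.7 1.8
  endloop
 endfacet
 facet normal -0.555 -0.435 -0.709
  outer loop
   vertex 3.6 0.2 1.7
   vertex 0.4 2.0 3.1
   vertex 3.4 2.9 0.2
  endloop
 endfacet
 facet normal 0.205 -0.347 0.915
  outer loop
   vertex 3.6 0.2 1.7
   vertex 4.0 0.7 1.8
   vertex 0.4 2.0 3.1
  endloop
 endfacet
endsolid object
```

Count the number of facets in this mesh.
10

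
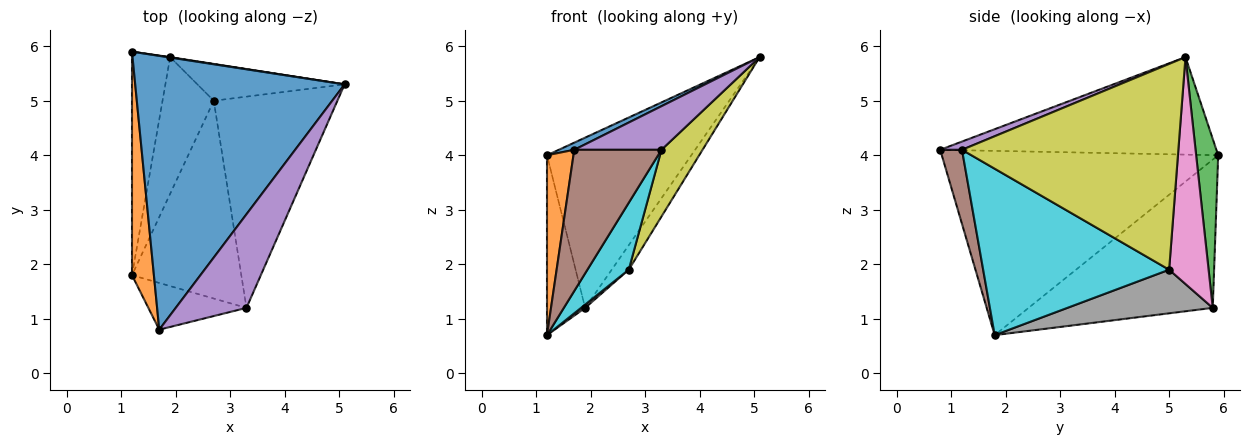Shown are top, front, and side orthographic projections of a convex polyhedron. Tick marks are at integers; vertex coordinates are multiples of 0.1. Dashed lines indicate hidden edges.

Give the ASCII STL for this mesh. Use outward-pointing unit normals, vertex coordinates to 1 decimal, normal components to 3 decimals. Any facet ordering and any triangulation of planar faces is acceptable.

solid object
 facet normal -0.422 -0.024 0.906
  outer loop
   vertex 1.7 0.8 4.1
   vertex 5.1 5.3 5.8
   vertex 1.2 5.9 4.0
  endloop
 endfacet
 facet normal -0.989 -0.095 0.118
  outer loop
   vertex 1.2 1.8 0.7
   vertex 1.7 0.8 4.1
   vertex 1.2 5.9 4.0
  endloop
 endfacet
 facet normal 0.151 0.989 0.002
  outer loop
   vertex 1.9 5.8 1.2
   vertex 1.2 5.9 4.0
   vertex 5.1 5.3 5.8
  endloop
 endfacet
 facet normal -0.950 0.197 -0.244
  outer loop
   vertex 1.9 5.8 1.2
   vertex 1.2 1.8 0.7
   vertex 1.2 5.9 4.0
  endloop
 endfacet
 facet normal 0.105 -0.420 0.901
  outer loop
   vertex 3.3 1.2 4.1
   vertex 5.1 5.3 5.8
   vertex 1.7 0.8 4.1
  endloop
 endfacet
 facet normal 0.231 -0.924 -0.306
  outer loop
   vertex 3.3 1.2 4.1
   vertex 1.7 0.8 4.1
   vertex 1.2 1.8 0.7
  endloop
 endfacet
 facet normal 0.789 0.341 -0.512
  outer loop
   vertex 2.7 5.0 1.9
   vertex 1.9 5.8 1.2
   vertex 5.1 5.3 5.8
  endloop
 endfacet
 facet normal 0.648 -0.018 -0.761
  outer loop
   vertex 2.7 5.0 1.9
   vertex 1.2 1.8 0.7
   vertex 1.9 5.8 1.2
  endloop
 endfacet
 facet normal 0.846 -0.161 -0.508
  outer loop
   vertex 2.7 5.0 1.9
   vertex 5.1 5.3 5.8
   vertex 3.3 1.2 4.1
  endloop
 endfacet
 facet normal 0.822 -0.183 -0.540
  outer loop
   vertex 2.7 5.0 1.9
   vertex 3.3 1.2 4.1
   vertex 1.2 1.8 0.7
  endloop
 endfacet
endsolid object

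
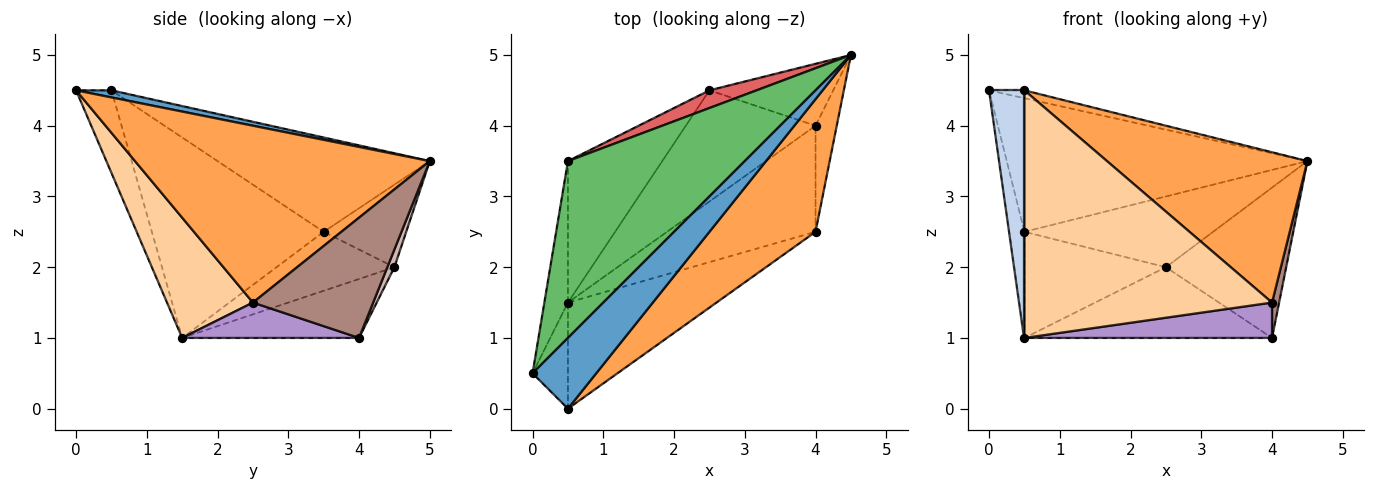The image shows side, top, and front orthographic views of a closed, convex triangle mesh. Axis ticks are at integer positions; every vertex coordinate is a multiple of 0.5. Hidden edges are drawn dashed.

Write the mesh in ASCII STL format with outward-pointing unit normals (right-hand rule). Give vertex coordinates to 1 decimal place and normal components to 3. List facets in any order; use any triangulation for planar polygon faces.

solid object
 facet normal 0.110 0.110 0.988
  outer loop
   vertex 0.5 0.0 4.5
   vertex 4.5 5.0 3.5
   vertex 0.0 0.5 4.5
  endloop
 endfacet
 facet normal -0.677 -0.677 -0.290
  outer loop
   vertex 0.5 1.5 1.0
   vertex 0.5 0.0 4.5
   vertex 0.0 0.5 4.5
  endloop
 endfacet
 facet normal 0.741 -0.504 0.444
  outer loop
   vertex 4.0 2.5 1.5
   vertex 4.5 5.0 3.5
   vertex 0.5 0.0 4.5
  endloop
 endfacet
 facet normal 0.304 -0.876 -0.375
  outer loop
   vertex 4.0 2.5 1.5
   vertex 0.5 0.0 4.5
   vertex 0.5 1.5 1.0
  endloop
 endfacet
 facet normal -0.392 0.555 0.734
  outer loop
   vertex 0.5 3.5 2.5
   vertex 0.0 0.5 4.5
   vertex 4.5 5.0 3.5
  endloop
 endfacet
 facet normal -0.989 0.087 -0.116
  outer loop
   vertex 0.5 3.5 2.5
   vertex 0.5 1.5 1.0
   vertex 0.0 0.5 4.5
  endloop
 endfacet
 facet normal -0.391 0.893 0.223
  outer loop
   vertex 2.5 4.5 2.0
   vertex 0.5 3.5 2.5
   vertex 4.5 5.0 3.5
  endloop
 endfacet
 facet normal -0.447 0.537 -0.716
  outer loop
   vertex 2.5 4.5 2.0
   vertex 0.5 1.5 1.0
   vertex 0.5 3.5 2.5
  endloop
 endfacet
 facet normal 0.220 -0.308 -0.925
  outer loop
   vertex 4.0 4.0 1.0
   vertex 4.0 2.5 1.5
   vertex 0.5 1.5 1.0
  endloop
 endfacet
 facet normal -0.358 0.501 -0.788
  outer loop
   vertex 4.0 4.0 1.0
   vertex 0.5 1.5 1.0
   vertex 2.5 4.5 2.0
  endloop
 endfacet
 facet normal 0.983 -0.058 -0.173
  outer loop
   vertex 4.0 4.0 1.0
   vertex 4.5 5.0 3.5
   vertex 4.0 2.5 1.5
  endloop
 endfacet
 facet normal 0.054 0.923 -0.380
  outer loop
   vertex 4.0 4.0 1.0
   vertex 2.5 4.5 2.0
   vertex 4.5 5.0 3.5
  endloop
 endfacet
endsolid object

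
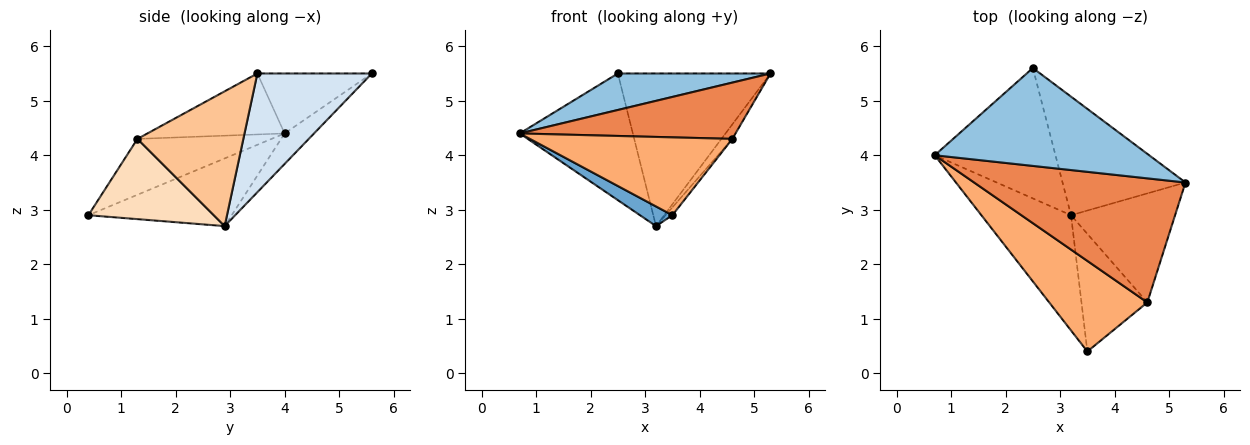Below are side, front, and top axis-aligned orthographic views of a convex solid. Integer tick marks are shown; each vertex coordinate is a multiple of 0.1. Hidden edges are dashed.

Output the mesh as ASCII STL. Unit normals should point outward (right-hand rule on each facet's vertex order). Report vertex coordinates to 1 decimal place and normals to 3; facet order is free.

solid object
 facet normal -0.597 -0.135 -0.791
  outer loop
   vertex 3.2 2.9 2.7
   vertex 3.5 0.4 2.9
   vertex 0.7 4.0 4.4
  endloop
 endfacet
 facet normal -0.253 -0.338 0.906
  outer loop
   vertex 2.5 5.6 5.5
   vertex 0.7 4.0 4.4
   vertex 5.3 3.5 5.5
  endloop
 endfacet
 facet normal -0.178 0.686 -0.706
  outer loop
   vertex 2.5 5.6 5.5
   vertex 3.2 2.9 2.7
   vertex 0.7 4.0 4.4
  endloop
 endfacet
 facet normal 0.510 0.679 -0.528
  outer loop
   vertex 2.5 5.6 5.5
   vertex 5.3 3.5 5.5
   vertex 3.2 2.9 2.7
  endloop
 endfacet
 facet normal -0.254 -0.400 0.881
  outer loop
   vertex 4.6 1.3 4.3
   vertex 5.3 3.5 5.5
   vertex 0.7 4.0 4.4
  endloop
 endfacet
 facet normal -0.396 -0.598 0.696
  outer loop
   vertex 4.6 1.3 4.3
   vertex 0.7 4.0 4.4
   vertex 3.5 0.4 2.9
  endloop
 endfacet
 facet normal 0.789 0.081 -0.609
  outer loop
   vertex 4.6 1.3 4.3
   vertex 3.2 2.9 2.7
   vertex 5.3 3.5 5.5
  endloop
 endfacet
 facet normal 0.772 0.042 -0.634
  outer loop
   vertex 4.6 1.3 4.3
   vertex 3.5 0.4 2.9
   vertex 3.2 2.9 2.7
  endloop
 endfacet
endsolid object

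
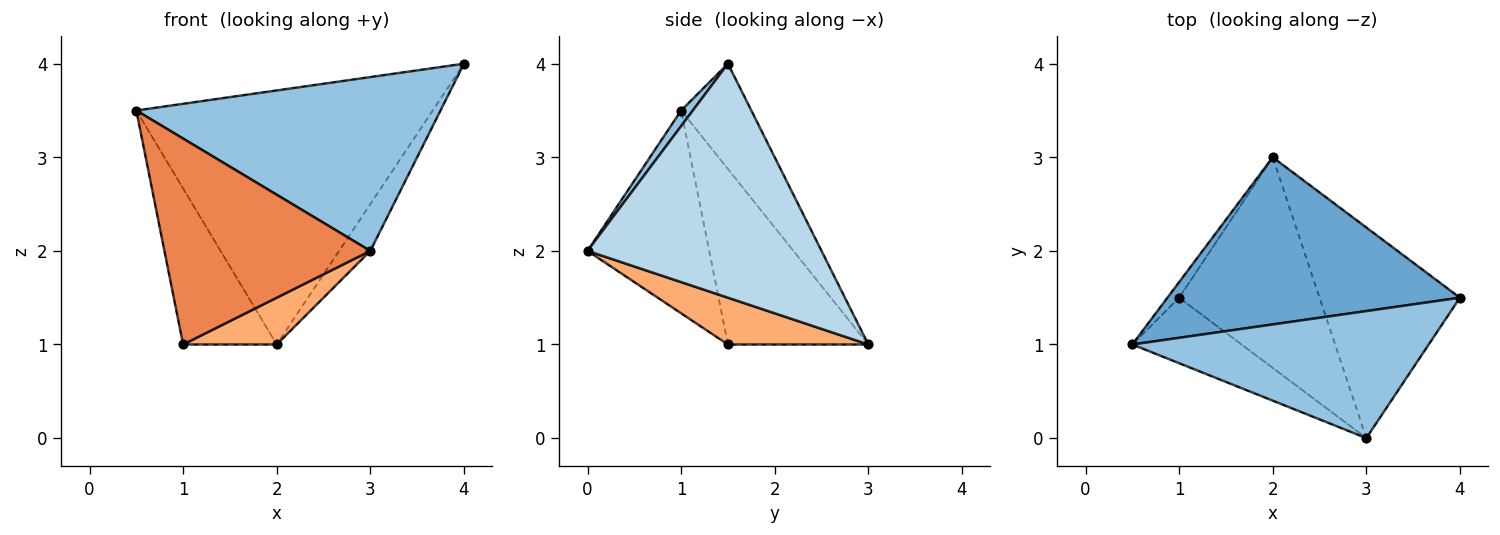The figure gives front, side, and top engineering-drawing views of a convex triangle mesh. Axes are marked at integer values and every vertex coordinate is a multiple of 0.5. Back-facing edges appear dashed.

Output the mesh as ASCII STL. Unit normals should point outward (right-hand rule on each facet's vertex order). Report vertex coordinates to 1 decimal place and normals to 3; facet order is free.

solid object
 facet normal -0.194 0.820 0.539
  outer loop
   vertex 2.0 3.0 1.0
   vertex 0.5 1.0 3.5
   vertex 4.0 1.5 4.0
  endloop
 endfacet
 facet normal 0.031 -0.807 0.590
  outer loop
   vertex 3.0 0.0 2.0
   vertex 4.0 1.5 4.0
   vertex 0.5 1.0 3.5
  endloop
 endfacet
 facet normal 0.852 0.114 -0.511
  outer loop
   vertex 3.0 0.0 2.0
   vertex 2.0 3.0 1.0
   vertex 4.0 1.5 4.0
  endloop
 endfacet
 facet normal -0.831 0.554 -0.055
  outer loop
   vertex 1.0 1.5 1.0
   vertex 0.5 1.0 3.5
   vertex 2.0 3.0 1.0
  endloop
 endfacet
 facet normal -0.491 -0.830 -0.264
  outer loop
   vertex 1.0 1.5 1.0
   vertex 3.0 0.0 2.0
   vertex 0.5 1.0 3.5
  endloop
 endfacet
 facet normal 0.309 -0.206 -0.928
  outer loop
   vertex 1.0 1.5 1.0
   vertex 2.0 3.0 1.0
   vertex 3.0 0.0 2.0
  endloop
 endfacet
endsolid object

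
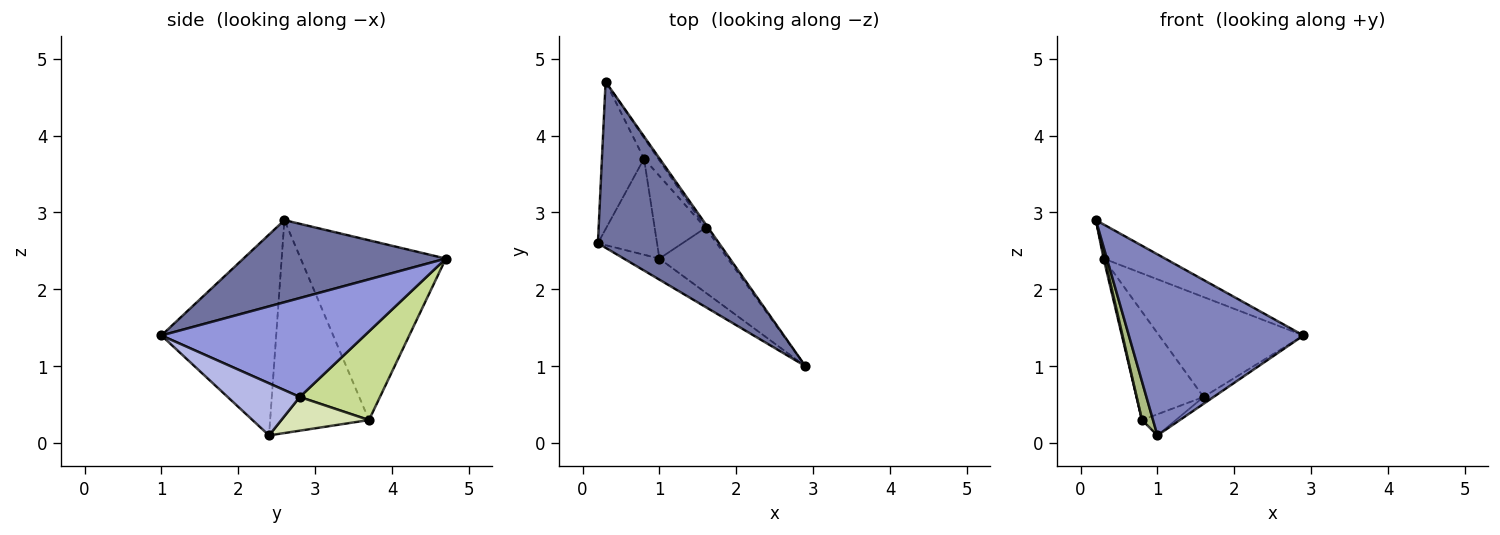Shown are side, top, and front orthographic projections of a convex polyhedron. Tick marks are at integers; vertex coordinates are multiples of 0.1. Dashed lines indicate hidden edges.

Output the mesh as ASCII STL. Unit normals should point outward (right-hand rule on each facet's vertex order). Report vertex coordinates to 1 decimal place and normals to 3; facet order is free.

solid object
 facet normal 0.553 0.168 0.816
  outer loop
   vertex 0.3 4.7 2.4
   vertex 0.2 2.6 2.9
   vertex 2.9 1.0 1.4
  endloop
 endfacet
 facet normal -0.547 -0.832 -0.097
  outer loop
   vertex 1.0 2.4 0.1
   vertex 2.9 1.0 1.4
   vertex 0.2 2.6 2.9
  endloop
 endfacet
 facet normal 0.815 0.579 -0.022
  outer loop
   vertex 1.6 2.8 0.6
   vertex 0.3 4.7 2.4
   vertex 2.9 1.0 1.4
  endloop
 endfacet
 facet normal 0.604 0.084 -0.792
  outer loop
   vertex 1.6 2.8 0.6
   vertex 2.9 1.0 1.4
   vertex 1.0 2.4 0.1
  endloop
 endfacet
 facet normal -0.974 -0.008 -0.228
  outer loop
   vertex 0.8 3.7 0.3
   vertex 0.2 2.6 2.9
   vertex 0.3 4.7 2.4
  endloop
 endfacet
 facet normal -0.958 -0.106 -0.266
  outer loop
   vertex 0.8 3.7 0.3
   vertex 1.0 2.4 0.1
   vertex 0.2 2.6 2.9
  endloop
 endfacet
 facet normal 0.762 0.636 -0.122
  outer loop
   vertex 0.8 3.7 0.3
   vertex 0.3 4.7 2.4
   vertex 1.6 2.8 0.6
  endloop
 endfacet
 facet normal 0.540 0.209 -0.815
  outer loop
   vertex 0.8 3.7 0.3
   vertex 1.6 2.8 0.6
   vertex 1.0 2.4 0.1
  endloop
 endfacet
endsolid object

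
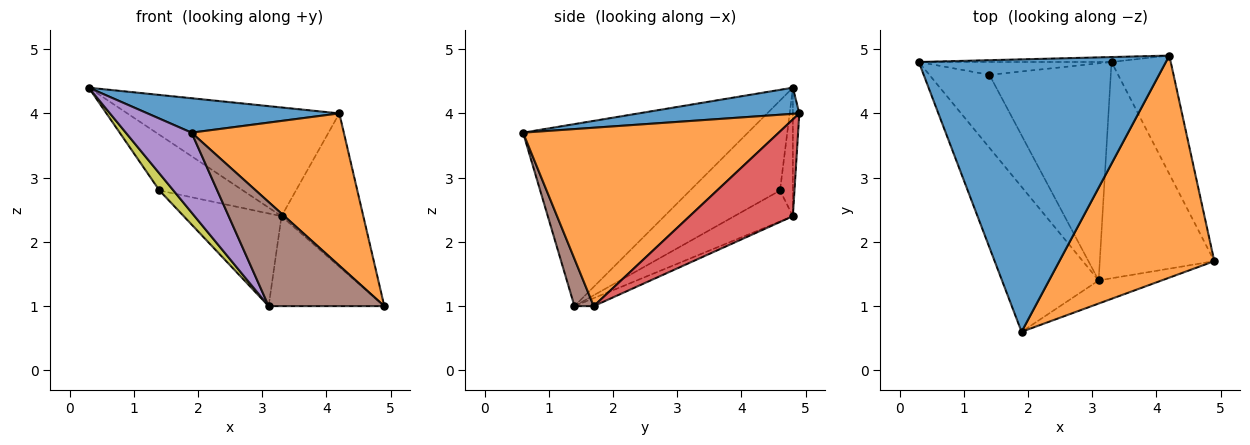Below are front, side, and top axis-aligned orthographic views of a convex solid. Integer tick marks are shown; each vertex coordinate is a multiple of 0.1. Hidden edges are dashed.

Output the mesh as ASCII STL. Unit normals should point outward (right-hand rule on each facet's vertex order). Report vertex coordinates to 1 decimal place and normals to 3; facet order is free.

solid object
 facet normal 0.104 -0.125 0.987
  outer loop
   vertex 4.2 4.9 4.0
   vertex 0.3 4.8 4.4
   vertex 1.9 0.6 3.7
  endloop
 endfacet
 facet normal 0.689 -0.410 0.598
  outer loop
   vertex 4.2 4.9 4.0
   vertex 1.9 0.6 3.7
   vertex 4.9 1.7 1.0
  endloop
 endfacet
 facet normal -0.030 0.999 -0.045
  outer loop
   vertex 3.3 4.8 2.4
   vertex 0.3 4.8 4.4
   vertex 4.2 4.9 4.0
  endloop
 endfacet
 facet normal 0.707 0.560 -0.432
  outer loop
   vertex 3.3 4.8 2.4
   vertex 4.2 4.9 4.0
   vertex 4.9 1.7 1.0
  endloop
 endfacet
 facet normal -0.855 -0.250 -0.454
  outer loop
   vertex 3.1 1.4 1.0
   vertex 1.9 0.6 3.7
   vertex 0.3 4.8 4.4
  endloop
 endfacet
 facet normal 0.161 -0.964 -0.214
  outer loop
   vertex 3.1 1.4 1.0
   vertex 4.9 1.7 1.0
   vertex 1.9 0.6 3.7
  endloop
 endfacet
 facet normal -0.064 0.383 -0.921
  outer loop
   vertex 3.1 1.4 1.0
   vertex 3.3 4.8 2.4
   vertex 4.9 1.7 1.0
  endloop
 endfacet
 facet normal -0.148 0.964 -0.222
  outer loop
   vertex 1.4 4.6 2.8
   vertex 0.3 4.8 4.4
   vertex 3.3 4.8 2.4
  endloop
 endfacet
 facet normal -0.825 -0.128 -0.551
  outer loop
   vertex 1.4 4.6 2.8
   vertex 3.1 1.4 1.0
   vertex 0.3 4.8 4.4
  endloop
 endfacet
 facet normal -0.229 0.382 -0.895
  outer loop
   vertex 1.4 4.6 2.8
   vertex 3.3 4.8 2.4
   vertex 3.1 1.4 1.0
  endloop
 endfacet
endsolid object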